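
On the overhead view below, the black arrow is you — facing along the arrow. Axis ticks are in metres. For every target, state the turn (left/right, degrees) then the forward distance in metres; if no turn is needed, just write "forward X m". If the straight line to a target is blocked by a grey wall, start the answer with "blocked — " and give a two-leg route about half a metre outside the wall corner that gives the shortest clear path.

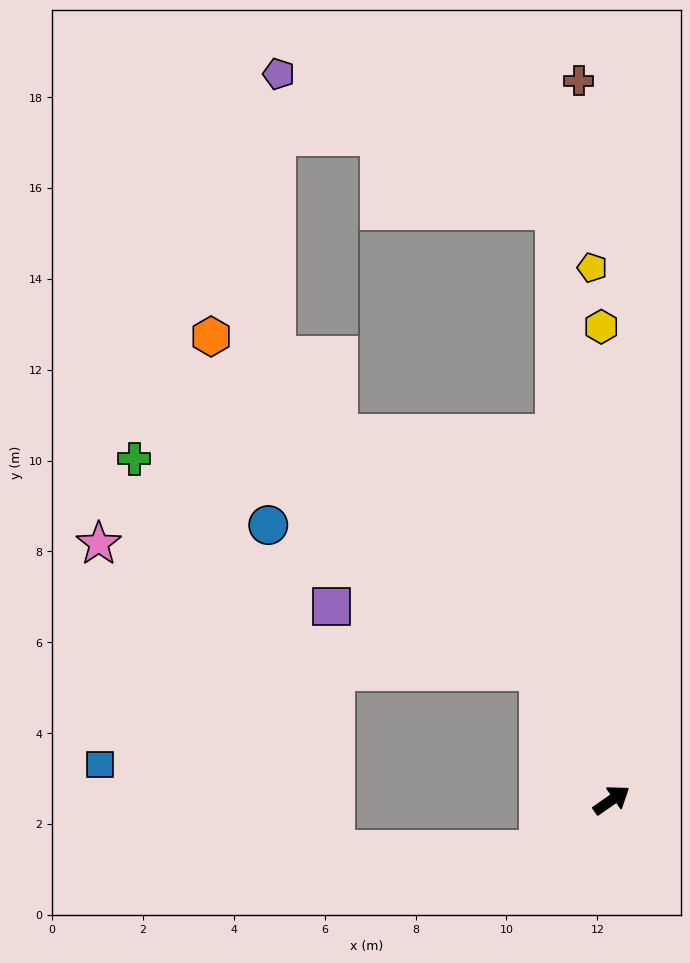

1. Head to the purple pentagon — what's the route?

blocked — turn left 61°, forward 13.0 m, then turn left 58°, forward 6.8 m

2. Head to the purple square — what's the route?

blocked — turn left 85°, forward 3.2 m, then turn left 43°, forward 4.8 m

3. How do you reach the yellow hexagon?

turn left 57°, forward 10.4 m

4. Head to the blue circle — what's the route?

blocked — turn left 85°, forward 3.2 m, then turn left 32°, forward 6.8 m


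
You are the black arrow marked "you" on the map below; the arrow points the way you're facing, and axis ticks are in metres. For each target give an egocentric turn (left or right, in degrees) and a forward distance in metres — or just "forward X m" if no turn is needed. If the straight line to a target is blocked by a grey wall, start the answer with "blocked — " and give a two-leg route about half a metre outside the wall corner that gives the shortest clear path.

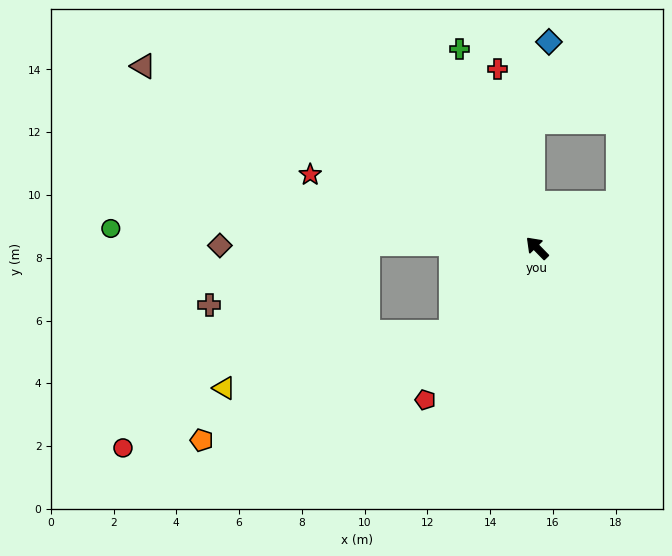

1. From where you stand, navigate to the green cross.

turn right 23°, forward 6.8 m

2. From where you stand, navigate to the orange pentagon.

blocked — turn left 91°, forward 3.8 m, then turn right 22°, forward 8.7 m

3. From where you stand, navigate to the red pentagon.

turn left 99°, forward 6.0 m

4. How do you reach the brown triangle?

turn left 21°, forward 13.8 m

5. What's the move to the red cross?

turn right 32°, forward 5.8 m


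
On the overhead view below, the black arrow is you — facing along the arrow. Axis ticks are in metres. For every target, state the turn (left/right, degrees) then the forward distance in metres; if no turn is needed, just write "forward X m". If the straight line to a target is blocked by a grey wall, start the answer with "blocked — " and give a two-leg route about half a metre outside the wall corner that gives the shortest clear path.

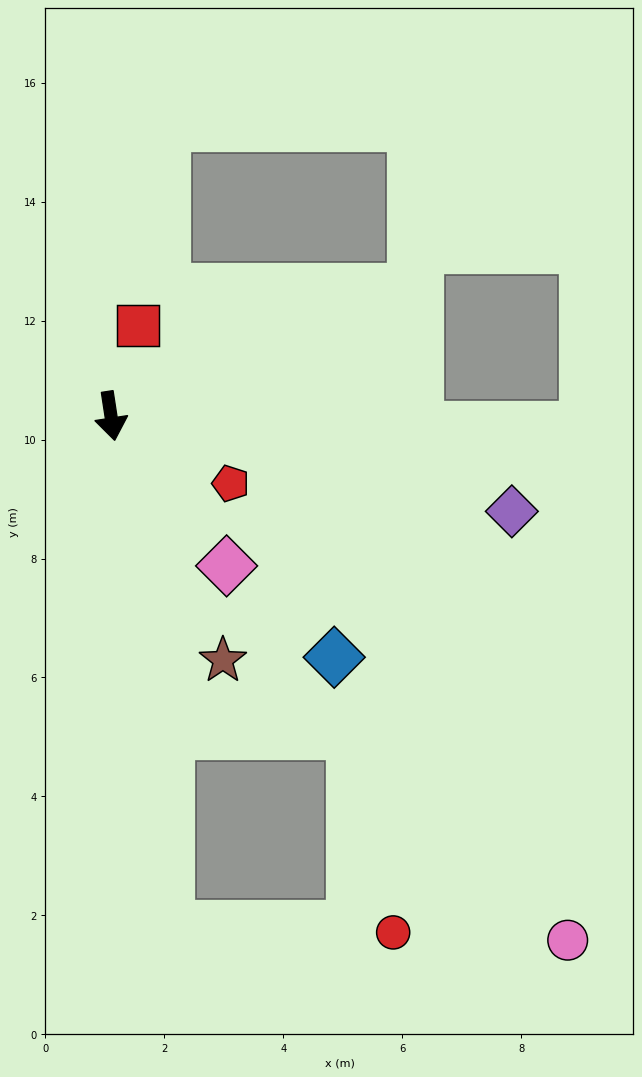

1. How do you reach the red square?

turn left 155°, forward 1.6 m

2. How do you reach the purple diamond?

turn left 68°, forward 6.9 m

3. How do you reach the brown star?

turn left 16°, forward 4.5 m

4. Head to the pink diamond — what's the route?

turn left 29°, forward 3.2 m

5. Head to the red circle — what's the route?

blocked — turn right 2°, forward 8.6 m, then turn left 82°, forward 3.8 m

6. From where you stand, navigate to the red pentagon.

turn left 52°, forward 2.3 m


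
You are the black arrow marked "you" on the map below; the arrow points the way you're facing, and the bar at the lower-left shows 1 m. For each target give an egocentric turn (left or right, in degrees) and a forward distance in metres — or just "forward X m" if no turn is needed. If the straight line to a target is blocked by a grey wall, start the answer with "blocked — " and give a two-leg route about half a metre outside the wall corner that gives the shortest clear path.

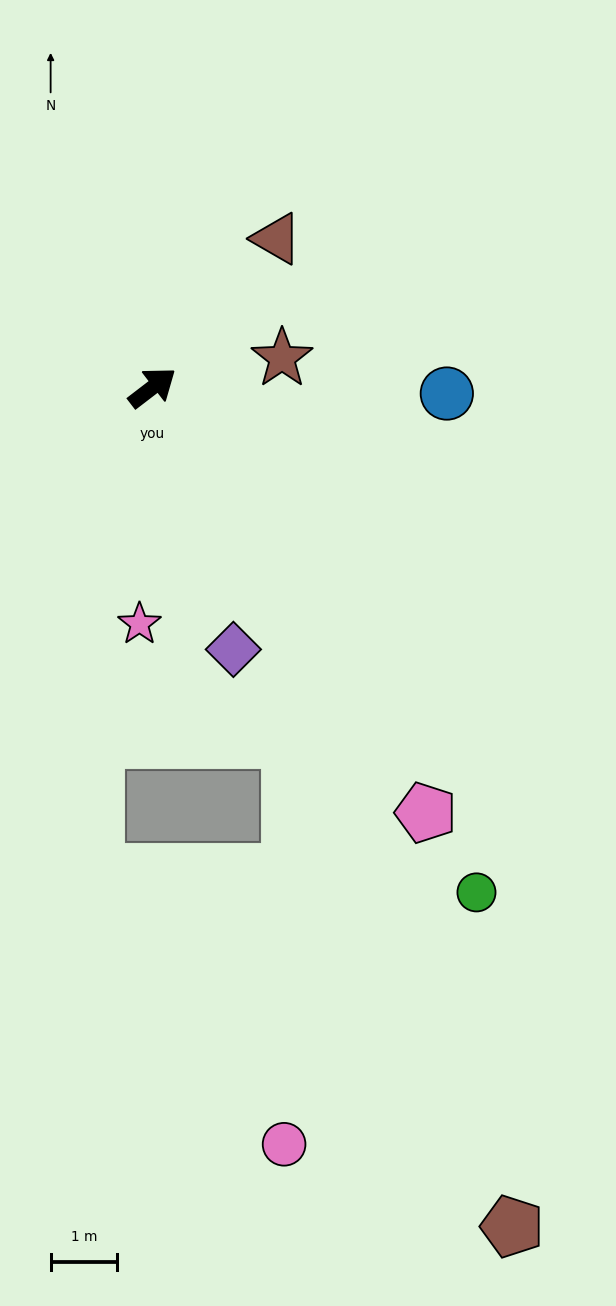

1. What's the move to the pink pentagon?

turn right 95°, forward 7.6 m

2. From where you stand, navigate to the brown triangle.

turn left 13°, forward 2.9 m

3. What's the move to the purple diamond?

turn right 110°, forward 4.1 m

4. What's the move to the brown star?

turn right 25°, forward 2.0 m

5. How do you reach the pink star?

turn right 131°, forward 3.6 m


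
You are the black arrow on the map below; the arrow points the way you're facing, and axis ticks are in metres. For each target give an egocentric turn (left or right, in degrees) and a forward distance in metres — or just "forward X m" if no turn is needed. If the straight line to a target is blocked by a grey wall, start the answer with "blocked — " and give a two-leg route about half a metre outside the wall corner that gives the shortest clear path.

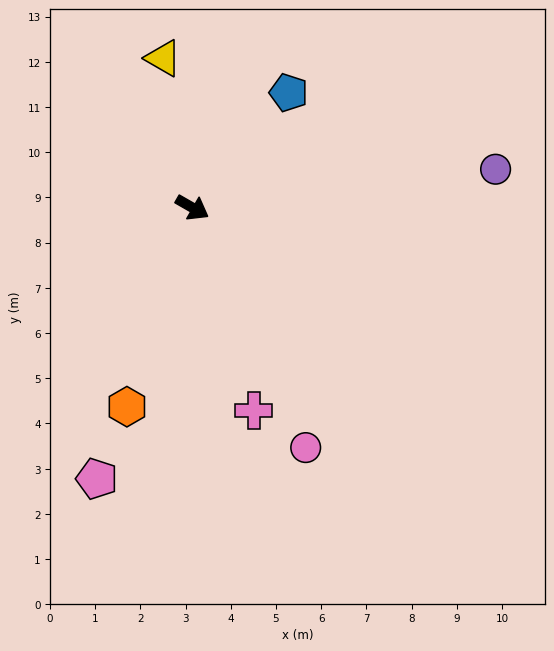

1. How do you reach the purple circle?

turn left 37°, forward 6.8 m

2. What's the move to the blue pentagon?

turn left 80°, forward 3.3 m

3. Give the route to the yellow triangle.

turn left 131°, forward 3.4 m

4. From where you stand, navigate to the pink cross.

turn right 43°, forward 4.7 m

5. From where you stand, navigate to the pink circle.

turn right 35°, forward 5.9 m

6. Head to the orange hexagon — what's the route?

turn right 78°, forward 4.6 m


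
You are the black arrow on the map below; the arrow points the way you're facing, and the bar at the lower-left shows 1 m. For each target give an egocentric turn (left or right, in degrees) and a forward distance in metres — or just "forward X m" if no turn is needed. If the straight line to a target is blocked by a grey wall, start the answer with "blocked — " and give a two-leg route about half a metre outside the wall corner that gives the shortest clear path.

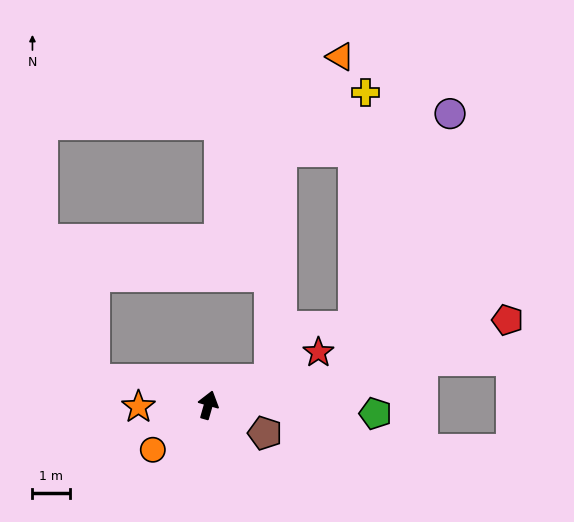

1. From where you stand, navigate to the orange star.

turn left 107°, forward 1.9 m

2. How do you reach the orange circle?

turn left 145°, forward 1.9 m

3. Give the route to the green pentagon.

turn right 77°, forward 4.5 m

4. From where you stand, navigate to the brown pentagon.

turn right 100°, forward 1.7 m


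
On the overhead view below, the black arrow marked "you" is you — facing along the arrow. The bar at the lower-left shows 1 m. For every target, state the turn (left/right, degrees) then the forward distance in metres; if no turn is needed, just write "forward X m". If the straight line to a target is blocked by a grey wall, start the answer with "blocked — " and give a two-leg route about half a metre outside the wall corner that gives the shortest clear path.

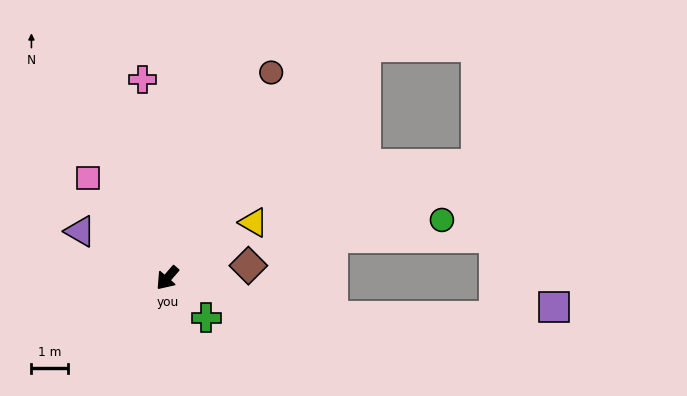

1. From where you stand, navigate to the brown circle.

turn right 166°, forward 6.4 m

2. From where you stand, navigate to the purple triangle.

turn right 77°, forward 2.7 m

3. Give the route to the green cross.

turn left 85°, forward 1.5 m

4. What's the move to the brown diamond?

turn left 140°, forward 2.3 m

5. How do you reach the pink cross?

turn right 132°, forward 5.5 m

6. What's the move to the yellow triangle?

turn left 164°, forward 2.8 m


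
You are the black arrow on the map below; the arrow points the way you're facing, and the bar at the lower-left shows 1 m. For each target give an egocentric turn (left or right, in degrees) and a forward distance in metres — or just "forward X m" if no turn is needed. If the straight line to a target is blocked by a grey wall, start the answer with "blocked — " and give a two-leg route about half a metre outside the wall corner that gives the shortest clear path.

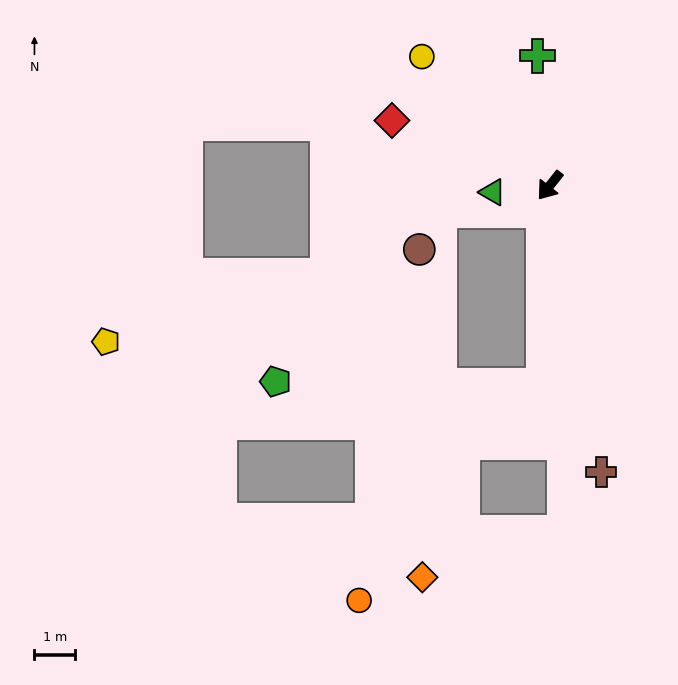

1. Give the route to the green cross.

turn right 136°, forward 3.2 m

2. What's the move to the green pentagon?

blocked — turn left 36°, forward 4.9 m, then turn right 88°, forward 6.6 m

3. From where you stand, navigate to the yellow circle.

turn right 97°, forward 4.5 m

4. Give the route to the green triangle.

turn right 45°, forward 1.4 m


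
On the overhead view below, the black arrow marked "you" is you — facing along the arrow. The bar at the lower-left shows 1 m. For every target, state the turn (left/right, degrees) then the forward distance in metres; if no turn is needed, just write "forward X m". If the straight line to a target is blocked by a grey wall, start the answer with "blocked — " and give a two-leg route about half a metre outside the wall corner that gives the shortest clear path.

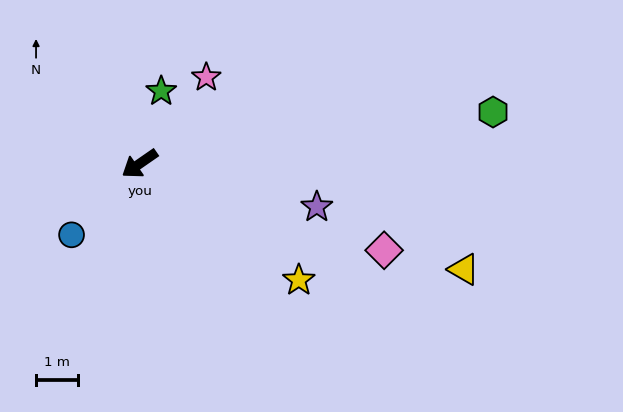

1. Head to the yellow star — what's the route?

turn left 109°, forward 4.7 m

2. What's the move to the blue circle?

turn left 12°, forward 2.3 m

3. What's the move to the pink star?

turn right 162°, forward 2.6 m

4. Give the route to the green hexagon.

turn left 154°, forward 8.5 m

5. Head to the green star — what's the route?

turn right 141°, forward 1.8 m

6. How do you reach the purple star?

turn left 132°, forward 4.3 m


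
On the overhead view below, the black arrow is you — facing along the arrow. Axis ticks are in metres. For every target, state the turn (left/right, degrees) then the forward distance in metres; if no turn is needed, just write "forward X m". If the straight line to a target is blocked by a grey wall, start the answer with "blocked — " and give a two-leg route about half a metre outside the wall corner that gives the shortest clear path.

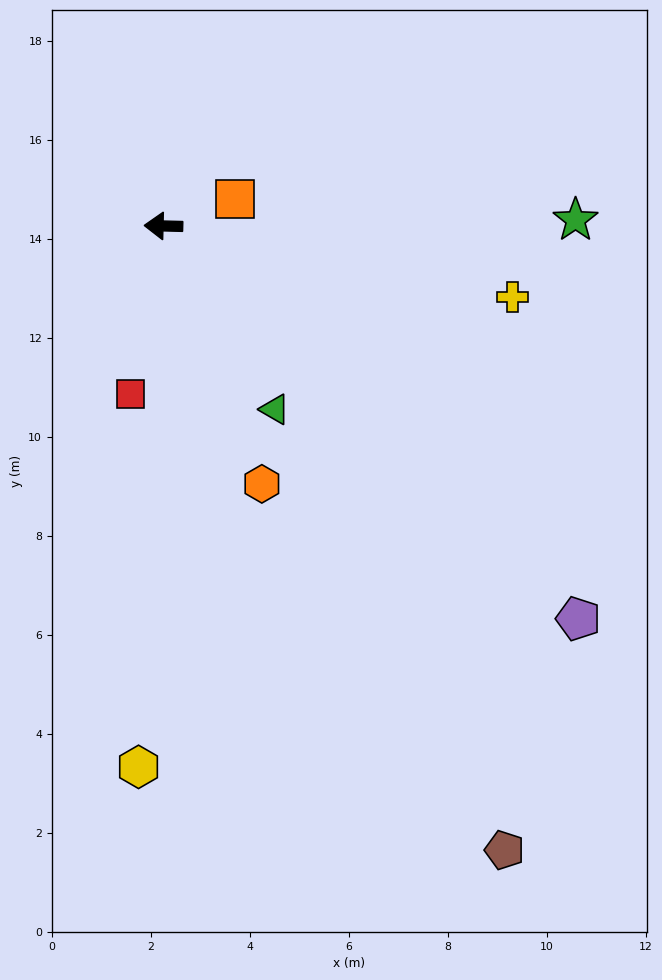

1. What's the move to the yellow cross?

turn left 170°, forward 7.2 m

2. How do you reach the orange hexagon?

turn left 112°, forward 5.6 m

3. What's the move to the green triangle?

turn left 123°, forward 4.3 m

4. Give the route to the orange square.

turn right 158°, forward 1.5 m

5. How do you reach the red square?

turn left 80°, forward 3.5 m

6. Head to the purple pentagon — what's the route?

turn left 138°, forward 11.5 m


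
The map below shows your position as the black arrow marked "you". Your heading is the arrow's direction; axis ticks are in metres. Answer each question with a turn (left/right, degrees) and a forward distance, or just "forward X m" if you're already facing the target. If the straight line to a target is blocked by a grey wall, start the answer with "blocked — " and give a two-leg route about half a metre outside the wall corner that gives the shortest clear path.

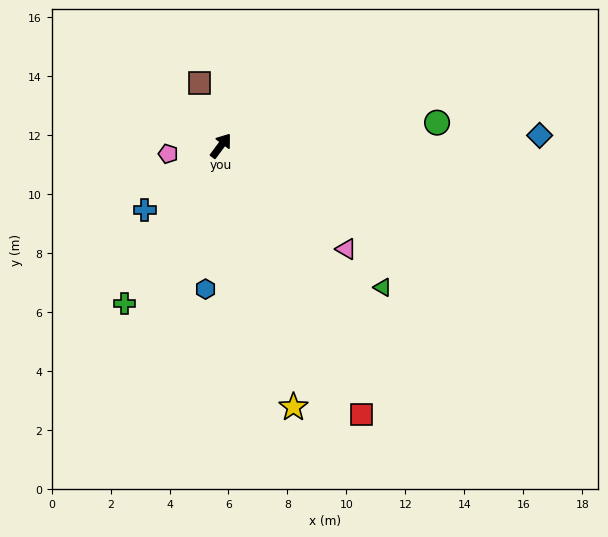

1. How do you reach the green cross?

turn right 175°, forward 6.3 m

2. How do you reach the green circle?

turn right 47°, forward 7.4 m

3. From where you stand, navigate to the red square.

turn right 116°, forward 10.3 m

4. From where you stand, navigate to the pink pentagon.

turn left 135°, forward 1.8 m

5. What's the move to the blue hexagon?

turn right 149°, forward 4.9 m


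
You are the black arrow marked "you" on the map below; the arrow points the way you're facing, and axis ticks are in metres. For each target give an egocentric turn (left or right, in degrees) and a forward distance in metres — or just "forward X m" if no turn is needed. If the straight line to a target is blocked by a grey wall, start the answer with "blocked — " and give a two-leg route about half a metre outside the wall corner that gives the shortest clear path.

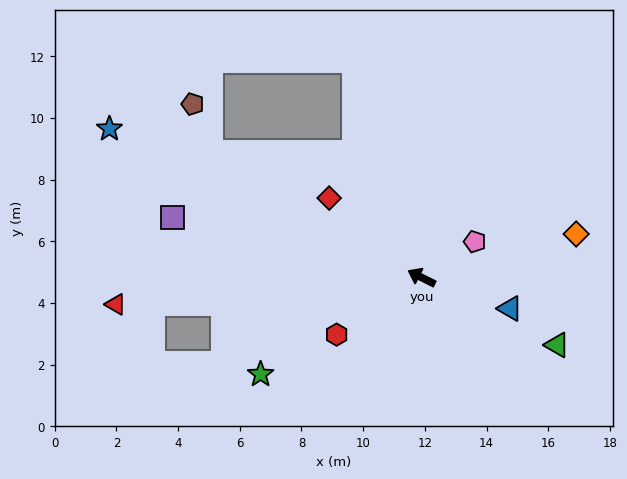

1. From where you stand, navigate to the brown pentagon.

blocked — turn right 4°, forward 8.0 m, then turn right 40°, forward 1.7 m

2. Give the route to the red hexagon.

turn left 61°, forward 3.3 m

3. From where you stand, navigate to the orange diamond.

turn right 138°, forward 5.2 m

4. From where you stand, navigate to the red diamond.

turn right 14°, forward 3.9 m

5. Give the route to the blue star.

forward 11.2 m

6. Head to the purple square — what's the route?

turn left 13°, forward 8.3 m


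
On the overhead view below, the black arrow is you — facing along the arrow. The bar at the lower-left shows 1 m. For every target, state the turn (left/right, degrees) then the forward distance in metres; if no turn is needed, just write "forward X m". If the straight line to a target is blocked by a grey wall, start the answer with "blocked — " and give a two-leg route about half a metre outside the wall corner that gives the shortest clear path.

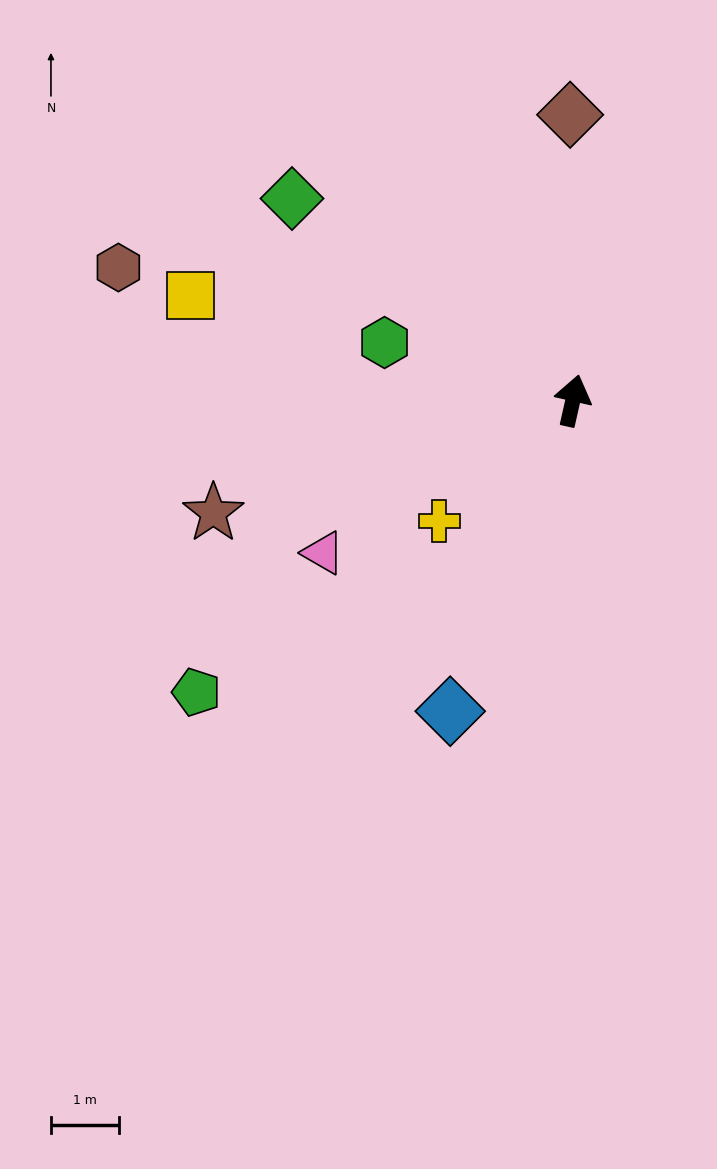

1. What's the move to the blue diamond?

turn left 171°, forward 4.9 m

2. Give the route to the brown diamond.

turn left 13°, forward 4.2 m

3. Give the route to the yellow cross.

turn left 145°, forward 2.6 m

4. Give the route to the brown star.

turn left 120°, forward 5.5 m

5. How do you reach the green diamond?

turn left 67°, forward 5.1 m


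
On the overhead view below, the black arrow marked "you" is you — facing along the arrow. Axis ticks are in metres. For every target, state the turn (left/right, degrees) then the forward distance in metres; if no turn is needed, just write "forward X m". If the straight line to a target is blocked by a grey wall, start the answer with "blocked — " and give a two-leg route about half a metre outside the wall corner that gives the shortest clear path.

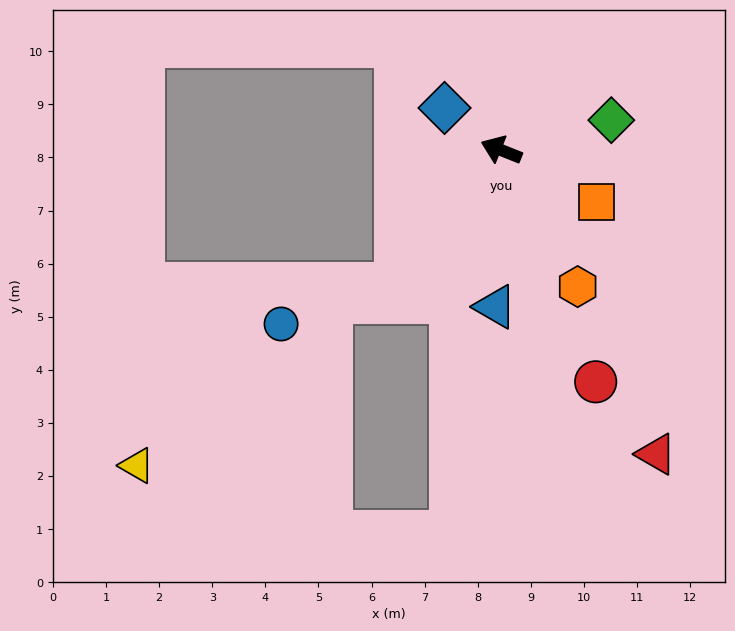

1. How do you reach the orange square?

turn left 173°, forward 2.0 m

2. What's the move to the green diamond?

turn right 143°, forward 2.1 m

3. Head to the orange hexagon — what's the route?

turn left 141°, forward 2.9 m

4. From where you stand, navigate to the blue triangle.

turn left 110°, forward 3.0 m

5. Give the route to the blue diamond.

turn right 15°, forward 1.3 m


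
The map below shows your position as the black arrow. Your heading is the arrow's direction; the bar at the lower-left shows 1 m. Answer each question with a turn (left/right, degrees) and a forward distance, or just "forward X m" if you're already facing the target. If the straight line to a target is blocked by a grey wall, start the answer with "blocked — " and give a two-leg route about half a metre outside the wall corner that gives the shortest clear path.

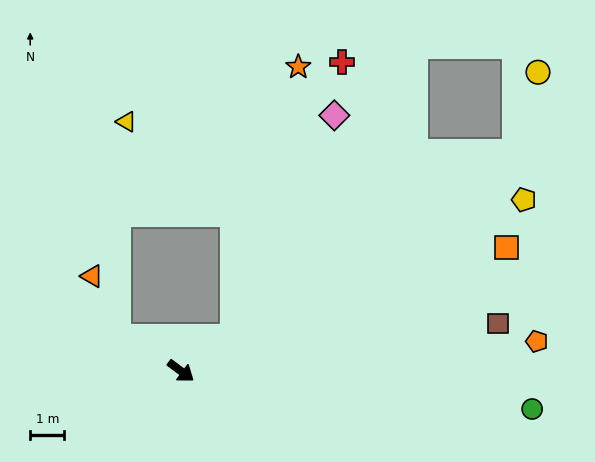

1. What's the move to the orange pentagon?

turn left 41°, forward 10.4 m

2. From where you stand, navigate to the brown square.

turn left 45°, forward 9.4 m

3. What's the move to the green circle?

turn left 31°, forward 10.3 m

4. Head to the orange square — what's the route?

turn left 57°, forward 10.2 m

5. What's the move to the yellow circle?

blocked — turn left 70°, forward 11.7 m, then turn left 41°, forward 2.4 m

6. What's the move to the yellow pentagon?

turn left 63°, forward 11.2 m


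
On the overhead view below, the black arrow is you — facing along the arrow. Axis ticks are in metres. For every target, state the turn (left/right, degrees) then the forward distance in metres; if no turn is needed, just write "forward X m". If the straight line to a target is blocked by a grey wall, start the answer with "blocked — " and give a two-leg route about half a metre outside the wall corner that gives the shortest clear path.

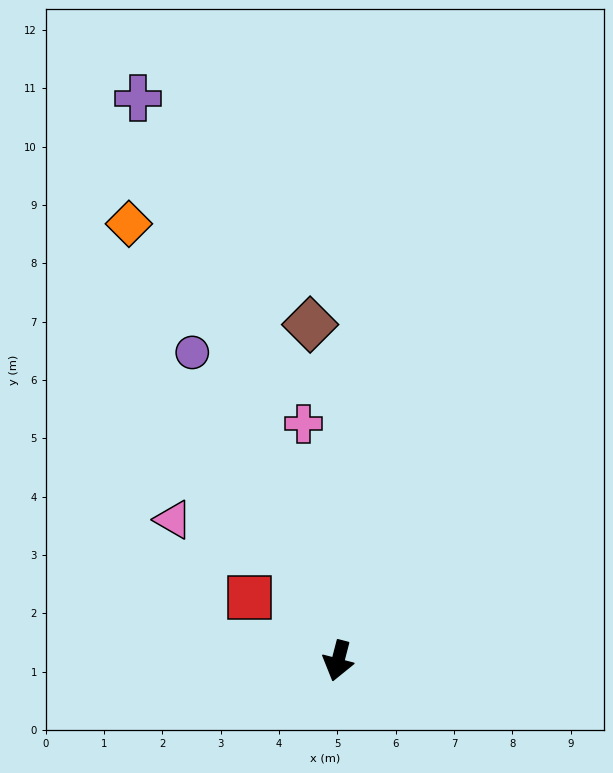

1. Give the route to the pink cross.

turn right 157°, forward 4.1 m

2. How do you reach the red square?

turn right 111°, forward 1.9 m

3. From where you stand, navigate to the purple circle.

turn right 140°, forward 5.8 m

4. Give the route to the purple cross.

turn right 146°, forward 10.2 m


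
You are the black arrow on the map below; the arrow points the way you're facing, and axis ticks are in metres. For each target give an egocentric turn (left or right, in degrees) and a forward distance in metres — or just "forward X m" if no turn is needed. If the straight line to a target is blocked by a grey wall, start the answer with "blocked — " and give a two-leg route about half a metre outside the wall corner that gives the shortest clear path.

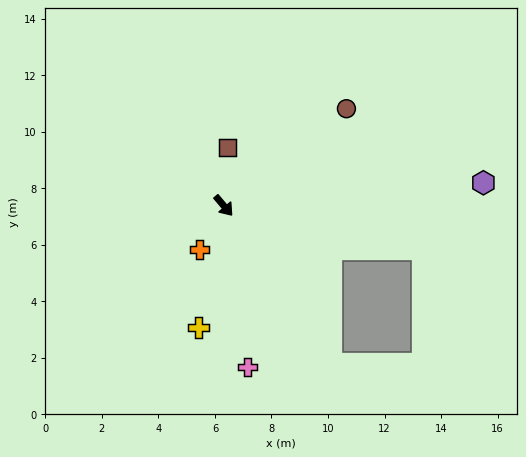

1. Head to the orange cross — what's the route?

turn right 69°, forward 1.8 m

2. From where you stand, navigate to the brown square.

turn left 136°, forward 2.1 m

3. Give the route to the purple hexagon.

turn left 55°, forward 9.2 m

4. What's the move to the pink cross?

turn right 32°, forward 5.8 m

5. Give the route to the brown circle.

turn left 88°, forward 5.5 m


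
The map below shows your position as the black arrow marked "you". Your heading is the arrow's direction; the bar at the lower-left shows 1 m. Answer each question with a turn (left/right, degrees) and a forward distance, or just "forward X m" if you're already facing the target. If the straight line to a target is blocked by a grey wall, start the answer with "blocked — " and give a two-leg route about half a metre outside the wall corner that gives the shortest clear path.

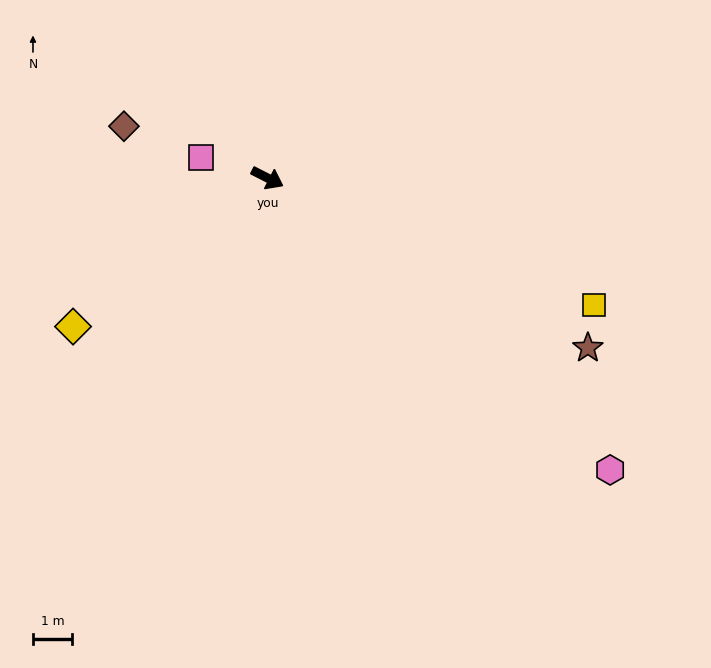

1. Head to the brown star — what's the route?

forward 9.4 m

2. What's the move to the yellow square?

turn left 6°, forward 9.1 m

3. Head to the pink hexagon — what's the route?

turn right 13°, forward 11.6 m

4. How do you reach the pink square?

turn right 170°, forward 1.8 m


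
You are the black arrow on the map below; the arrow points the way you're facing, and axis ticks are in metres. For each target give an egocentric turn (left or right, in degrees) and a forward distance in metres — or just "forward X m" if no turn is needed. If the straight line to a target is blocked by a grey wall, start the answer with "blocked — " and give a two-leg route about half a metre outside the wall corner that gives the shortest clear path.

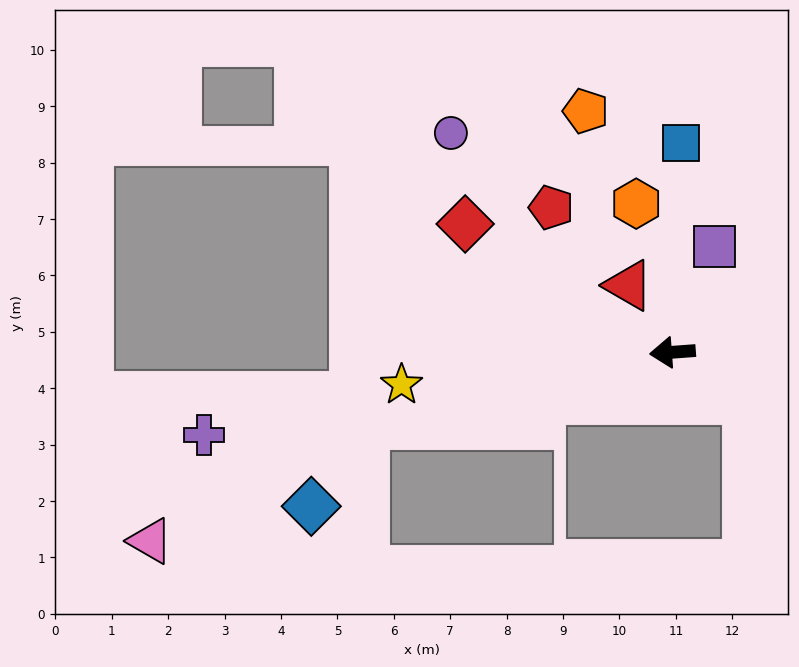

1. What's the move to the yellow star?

turn left 3°, forward 4.8 m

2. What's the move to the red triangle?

turn right 61°, forward 1.4 m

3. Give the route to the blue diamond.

blocked — turn left 9°, forward 5.6 m, then turn left 43°, forward 1.7 m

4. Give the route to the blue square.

turn right 97°, forward 3.7 m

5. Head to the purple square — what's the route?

turn right 116°, forward 2.0 m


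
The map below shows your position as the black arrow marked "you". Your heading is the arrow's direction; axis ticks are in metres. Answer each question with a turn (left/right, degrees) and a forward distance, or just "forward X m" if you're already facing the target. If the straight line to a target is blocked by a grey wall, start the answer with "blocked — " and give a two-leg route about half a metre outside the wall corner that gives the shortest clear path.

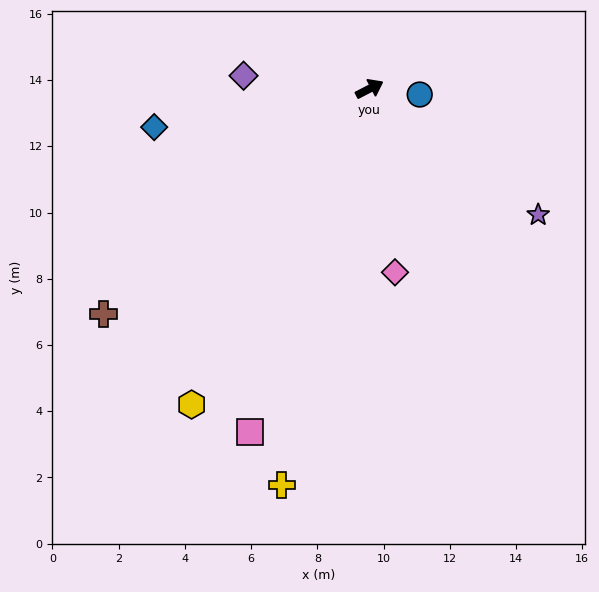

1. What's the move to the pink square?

turn right 137°, forward 11.0 m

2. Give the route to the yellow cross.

turn right 130°, forward 12.3 m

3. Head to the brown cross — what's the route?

turn right 167°, forward 10.5 m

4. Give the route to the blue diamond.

turn left 163°, forward 6.6 m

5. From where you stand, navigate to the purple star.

turn right 64°, forward 6.4 m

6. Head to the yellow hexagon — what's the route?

turn right 147°, forward 10.9 m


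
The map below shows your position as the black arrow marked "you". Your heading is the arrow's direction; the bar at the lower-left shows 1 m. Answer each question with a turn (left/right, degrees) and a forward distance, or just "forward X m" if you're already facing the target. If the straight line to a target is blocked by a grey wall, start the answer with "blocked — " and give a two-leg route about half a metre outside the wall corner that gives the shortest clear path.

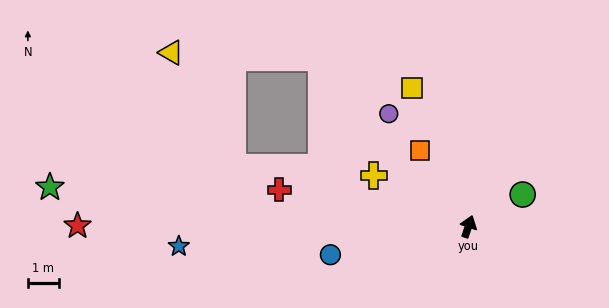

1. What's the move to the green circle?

turn right 41°, forward 2.0 m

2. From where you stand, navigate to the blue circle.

turn left 120°, forward 4.5 m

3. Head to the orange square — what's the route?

turn left 51°, forward 2.9 m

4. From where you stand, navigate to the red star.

turn left 109°, forward 12.6 m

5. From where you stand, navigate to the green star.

turn left 103°, forward 13.5 m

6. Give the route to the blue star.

turn left 113°, forward 9.3 m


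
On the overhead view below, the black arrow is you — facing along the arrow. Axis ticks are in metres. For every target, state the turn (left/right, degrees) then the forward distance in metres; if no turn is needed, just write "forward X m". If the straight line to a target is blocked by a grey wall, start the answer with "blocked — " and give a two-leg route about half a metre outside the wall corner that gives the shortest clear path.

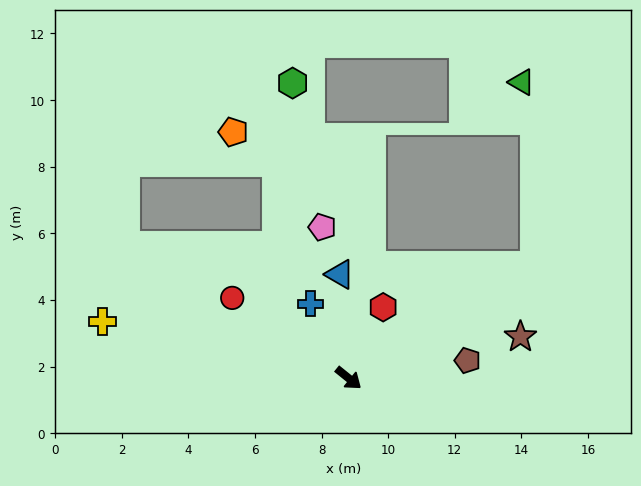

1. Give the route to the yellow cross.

turn right 154°, forward 7.6 m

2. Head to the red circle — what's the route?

turn right 176°, forward 4.2 m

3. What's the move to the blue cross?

turn left 156°, forward 2.5 m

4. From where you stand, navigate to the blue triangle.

turn left 134°, forward 3.1 m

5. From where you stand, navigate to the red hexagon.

turn left 103°, forward 2.4 m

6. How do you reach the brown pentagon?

turn left 47°, forward 3.6 m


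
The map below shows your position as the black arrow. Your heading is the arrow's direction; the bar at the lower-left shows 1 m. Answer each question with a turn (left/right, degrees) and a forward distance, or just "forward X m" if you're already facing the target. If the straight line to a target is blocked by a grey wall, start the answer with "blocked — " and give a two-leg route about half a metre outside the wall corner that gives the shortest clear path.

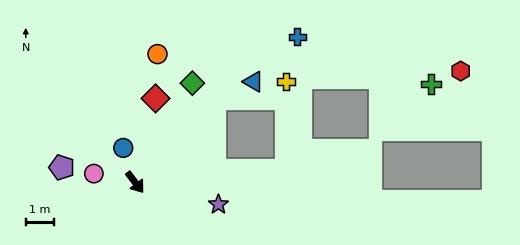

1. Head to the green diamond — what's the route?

turn left 113°, forward 4.1 m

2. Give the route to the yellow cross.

blocked — turn left 57°, forward 5.4 m, then turn left 87°, forward 3.2 m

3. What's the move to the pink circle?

turn right 139°, forward 1.5 m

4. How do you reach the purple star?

turn left 38°, forward 3.1 m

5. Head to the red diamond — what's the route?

turn left 129°, forward 3.1 m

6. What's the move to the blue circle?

turn left 162°, forward 1.3 m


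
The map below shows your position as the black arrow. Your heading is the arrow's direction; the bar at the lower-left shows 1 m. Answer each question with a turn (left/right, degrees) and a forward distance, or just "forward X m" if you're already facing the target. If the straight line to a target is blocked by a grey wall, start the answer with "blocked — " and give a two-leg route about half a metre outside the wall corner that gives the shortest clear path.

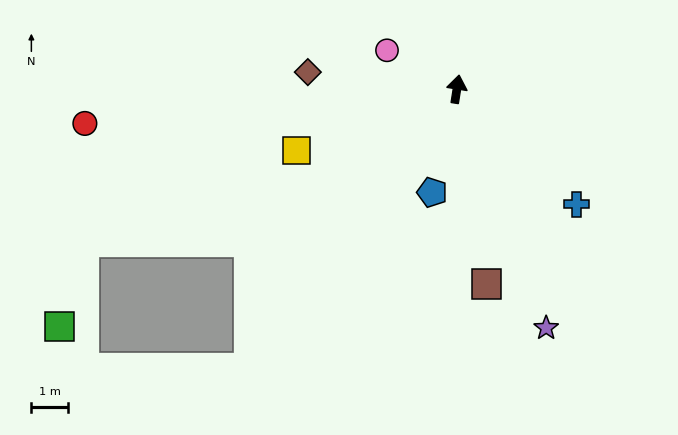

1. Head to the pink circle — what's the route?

turn left 70°, forward 2.2 m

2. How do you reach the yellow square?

turn left 120°, forward 4.6 m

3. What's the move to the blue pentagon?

turn left 175°, forward 2.9 m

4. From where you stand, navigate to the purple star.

turn right 151°, forward 6.9 m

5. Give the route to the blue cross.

turn right 125°, forward 4.5 m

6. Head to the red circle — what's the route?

turn left 104°, forward 10.1 m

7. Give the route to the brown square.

turn right 162°, forward 5.3 m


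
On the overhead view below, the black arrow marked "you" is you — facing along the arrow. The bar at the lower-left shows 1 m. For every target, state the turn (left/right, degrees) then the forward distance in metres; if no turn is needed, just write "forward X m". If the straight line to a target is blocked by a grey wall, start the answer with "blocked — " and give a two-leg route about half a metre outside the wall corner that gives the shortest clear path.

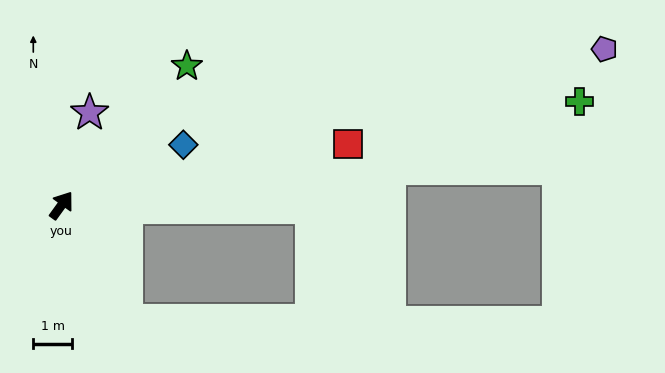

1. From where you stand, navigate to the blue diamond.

turn right 28°, forward 3.5 m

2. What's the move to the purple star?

turn left 19°, forward 2.5 m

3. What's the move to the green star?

turn right 6°, forward 4.8 m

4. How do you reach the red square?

turn right 42°, forward 7.5 m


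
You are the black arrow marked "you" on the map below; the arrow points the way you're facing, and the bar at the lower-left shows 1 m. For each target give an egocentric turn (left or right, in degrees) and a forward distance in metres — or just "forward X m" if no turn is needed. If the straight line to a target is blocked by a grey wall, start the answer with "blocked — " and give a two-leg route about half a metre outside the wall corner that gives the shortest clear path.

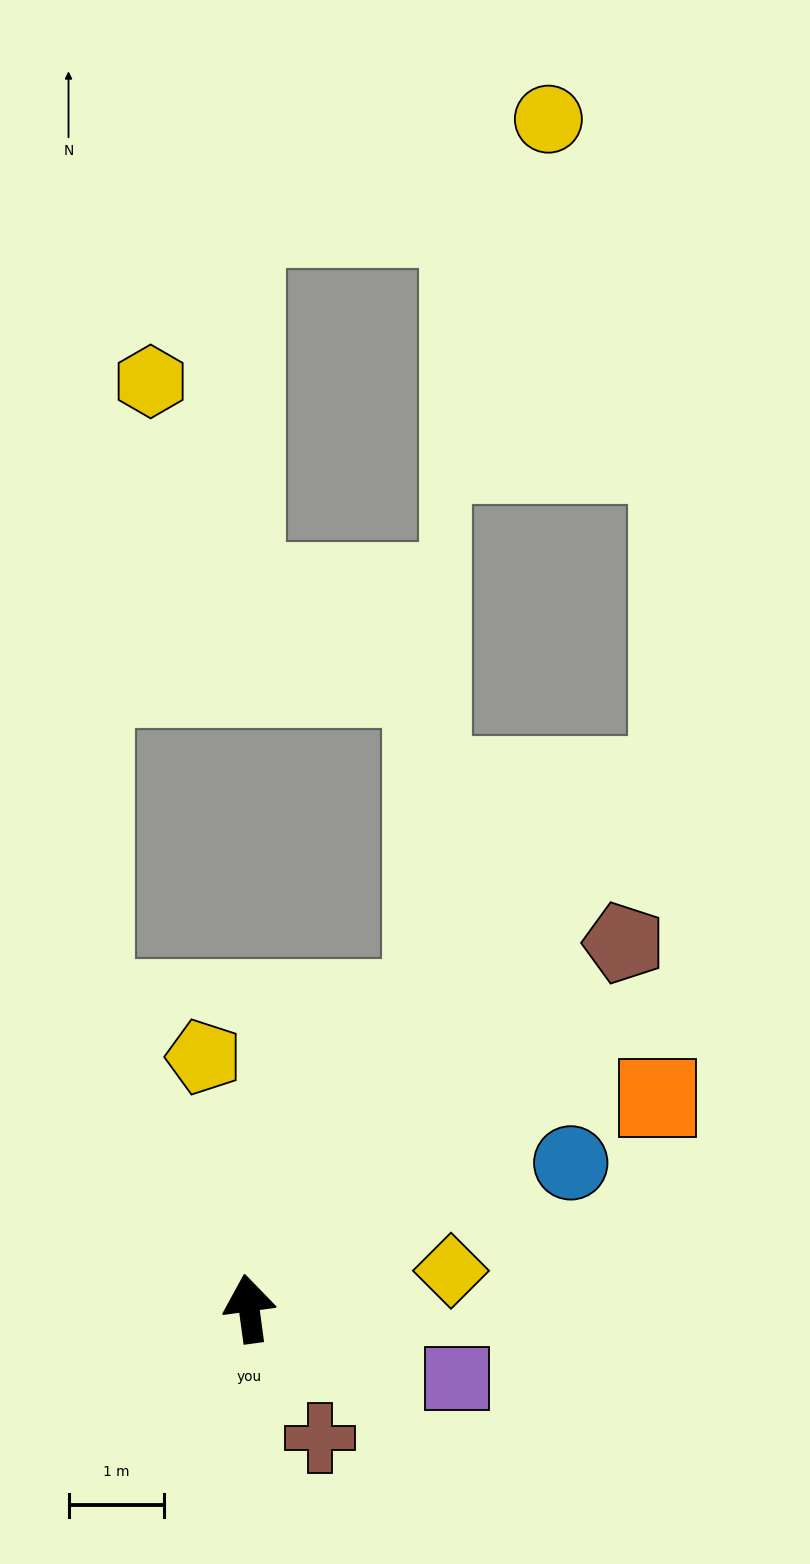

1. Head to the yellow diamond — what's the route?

turn right 87°, forward 2.1 m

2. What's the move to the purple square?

turn right 116°, forward 2.3 m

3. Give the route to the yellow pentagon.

turn left 2°, forward 2.7 m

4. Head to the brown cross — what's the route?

turn right 159°, forward 1.5 m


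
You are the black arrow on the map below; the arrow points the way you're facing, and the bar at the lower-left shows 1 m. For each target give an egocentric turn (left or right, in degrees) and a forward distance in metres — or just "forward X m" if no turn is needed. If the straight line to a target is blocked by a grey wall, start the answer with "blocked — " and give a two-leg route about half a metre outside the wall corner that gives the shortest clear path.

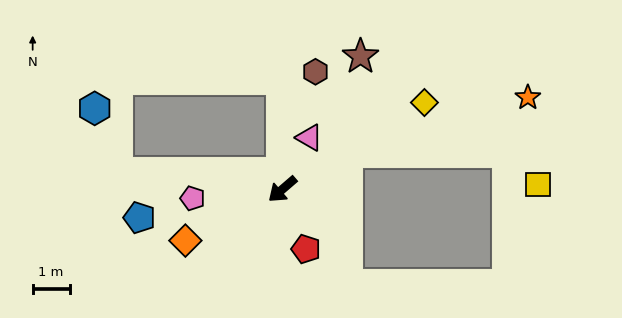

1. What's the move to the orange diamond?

turn right 13°, forward 3.0 m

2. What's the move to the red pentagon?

turn left 71°, forward 1.7 m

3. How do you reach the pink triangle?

turn right 158°, forward 1.6 m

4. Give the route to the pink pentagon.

turn right 35°, forward 2.4 m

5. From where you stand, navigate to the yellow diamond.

turn left 171°, forward 4.5 m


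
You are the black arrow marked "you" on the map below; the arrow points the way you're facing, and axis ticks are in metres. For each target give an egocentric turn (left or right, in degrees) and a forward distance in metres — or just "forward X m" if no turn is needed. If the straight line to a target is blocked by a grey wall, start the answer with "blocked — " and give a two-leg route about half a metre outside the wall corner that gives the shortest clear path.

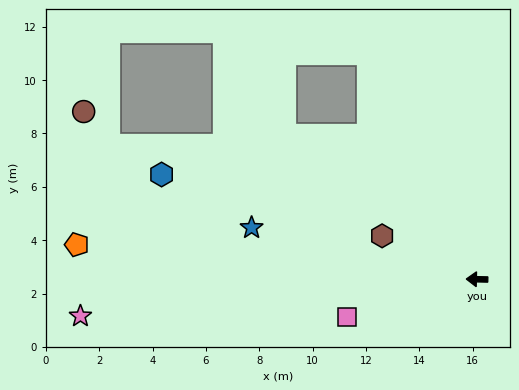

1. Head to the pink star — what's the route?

turn left 7°, forward 14.9 m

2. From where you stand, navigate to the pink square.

turn left 17°, forward 5.1 m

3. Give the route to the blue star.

turn right 12°, forward 8.7 m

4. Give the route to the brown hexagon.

turn right 23°, forward 3.9 m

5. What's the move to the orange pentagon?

turn right 4°, forward 15.1 m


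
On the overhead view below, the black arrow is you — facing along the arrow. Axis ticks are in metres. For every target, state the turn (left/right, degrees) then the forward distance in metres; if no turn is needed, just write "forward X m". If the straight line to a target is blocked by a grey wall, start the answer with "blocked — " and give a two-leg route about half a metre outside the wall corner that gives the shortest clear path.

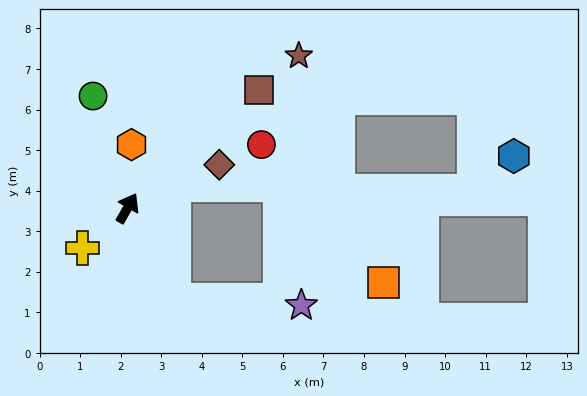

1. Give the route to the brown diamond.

turn right 35°, forward 2.5 m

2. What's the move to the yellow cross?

turn left 161°, forward 1.5 m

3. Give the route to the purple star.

blocked — turn right 124°, forward 2.5 m, then turn left 62°, forward 3.1 m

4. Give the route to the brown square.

turn right 18°, forward 4.4 m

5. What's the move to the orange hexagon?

turn left 26°, forward 1.6 m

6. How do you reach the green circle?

turn left 47°, forward 2.9 m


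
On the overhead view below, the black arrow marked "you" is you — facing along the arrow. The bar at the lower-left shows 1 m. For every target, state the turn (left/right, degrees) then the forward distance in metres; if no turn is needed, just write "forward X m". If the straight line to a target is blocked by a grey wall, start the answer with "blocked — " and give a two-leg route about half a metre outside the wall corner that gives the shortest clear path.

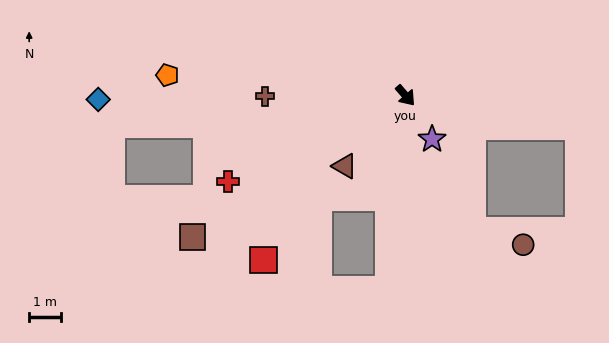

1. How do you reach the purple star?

turn right 9°, forward 1.6 m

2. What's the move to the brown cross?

turn right 131°, forward 4.4 m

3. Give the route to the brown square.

turn right 97°, forward 8.0 m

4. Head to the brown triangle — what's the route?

turn right 82°, forward 2.9 m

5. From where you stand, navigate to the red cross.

turn right 105°, forward 6.2 m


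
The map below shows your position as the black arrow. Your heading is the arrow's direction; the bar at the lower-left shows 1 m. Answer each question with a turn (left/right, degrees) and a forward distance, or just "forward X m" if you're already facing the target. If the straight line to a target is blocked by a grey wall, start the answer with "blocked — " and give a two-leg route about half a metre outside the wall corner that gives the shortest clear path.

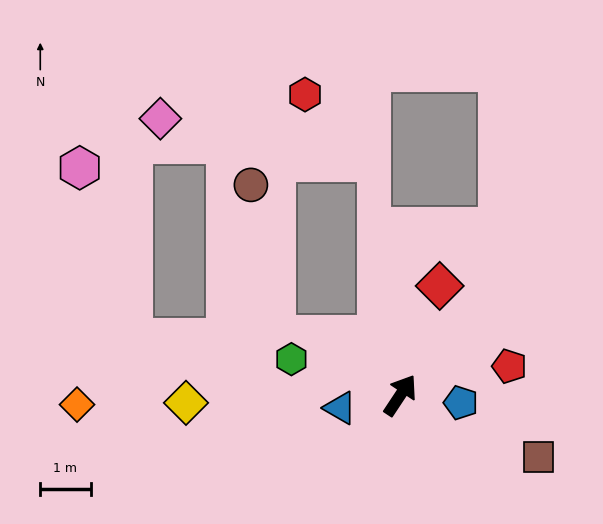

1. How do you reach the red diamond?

turn left 14°, forward 2.3 m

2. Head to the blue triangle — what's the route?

turn left 135°, forward 1.2 m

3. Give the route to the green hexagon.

turn left 105°, forward 2.3 m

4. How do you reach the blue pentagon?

turn right 64°, forward 1.2 m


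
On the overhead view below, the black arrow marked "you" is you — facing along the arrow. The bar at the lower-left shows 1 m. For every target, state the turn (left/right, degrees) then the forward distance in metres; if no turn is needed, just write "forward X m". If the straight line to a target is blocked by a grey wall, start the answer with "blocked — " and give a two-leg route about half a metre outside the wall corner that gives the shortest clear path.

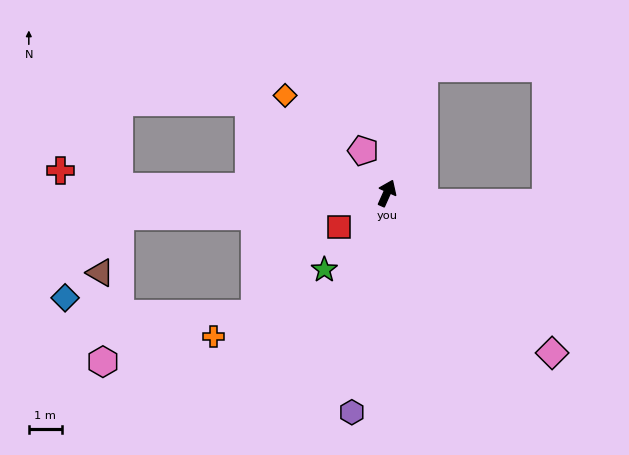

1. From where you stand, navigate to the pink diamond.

turn right 110°, forward 7.0 m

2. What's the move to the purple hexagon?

turn right 165°, forward 6.8 m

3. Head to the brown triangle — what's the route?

blocked — turn left 119°, forward 8.2 m, then turn left 66°, forward 1.8 m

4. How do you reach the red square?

turn left 150°, forward 1.8 m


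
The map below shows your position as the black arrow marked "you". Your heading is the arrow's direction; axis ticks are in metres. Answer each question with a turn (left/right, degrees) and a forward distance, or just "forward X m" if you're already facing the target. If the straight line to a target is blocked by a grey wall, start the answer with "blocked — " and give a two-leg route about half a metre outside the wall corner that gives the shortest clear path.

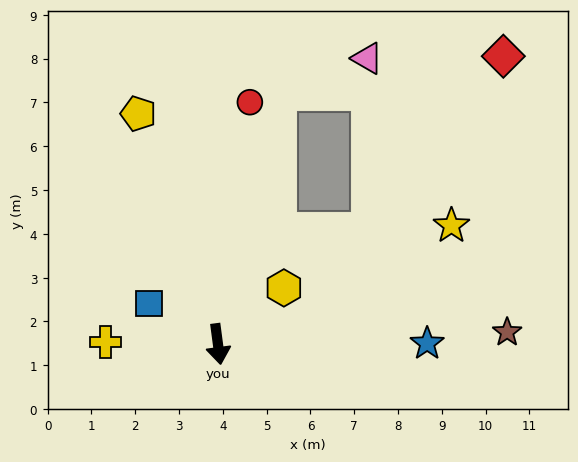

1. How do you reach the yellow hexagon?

turn left 123°, forward 2.0 m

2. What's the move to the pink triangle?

blocked — turn left 159°, forward 5.9 m, then turn right 56°, forward 2.2 m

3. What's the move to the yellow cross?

turn right 99°, forward 2.6 m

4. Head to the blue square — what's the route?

turn right 128°, forward 1.8 m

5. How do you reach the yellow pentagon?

turn right 168°, forward 5.6 m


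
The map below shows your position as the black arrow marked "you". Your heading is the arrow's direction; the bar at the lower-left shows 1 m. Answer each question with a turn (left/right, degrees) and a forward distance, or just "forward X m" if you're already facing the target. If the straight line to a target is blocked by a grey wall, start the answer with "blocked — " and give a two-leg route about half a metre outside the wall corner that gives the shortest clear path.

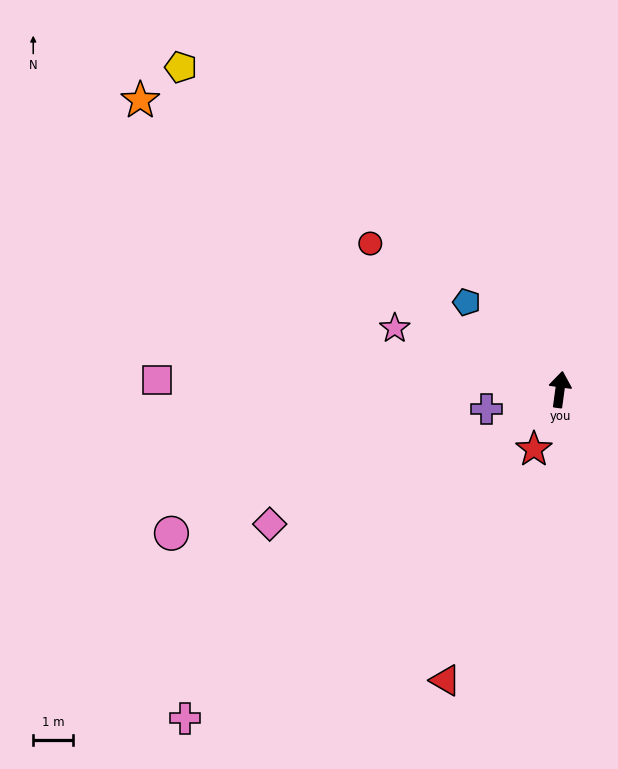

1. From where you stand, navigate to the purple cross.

turn left 113°, forward 1.9 m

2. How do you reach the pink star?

turn left 77°, forward 4.4 m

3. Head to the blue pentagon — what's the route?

turn left 55°, forward 3.2 m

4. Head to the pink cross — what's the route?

turn left 139°, forward 12.5 m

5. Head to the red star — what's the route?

turn left 164°, forward 1.6 m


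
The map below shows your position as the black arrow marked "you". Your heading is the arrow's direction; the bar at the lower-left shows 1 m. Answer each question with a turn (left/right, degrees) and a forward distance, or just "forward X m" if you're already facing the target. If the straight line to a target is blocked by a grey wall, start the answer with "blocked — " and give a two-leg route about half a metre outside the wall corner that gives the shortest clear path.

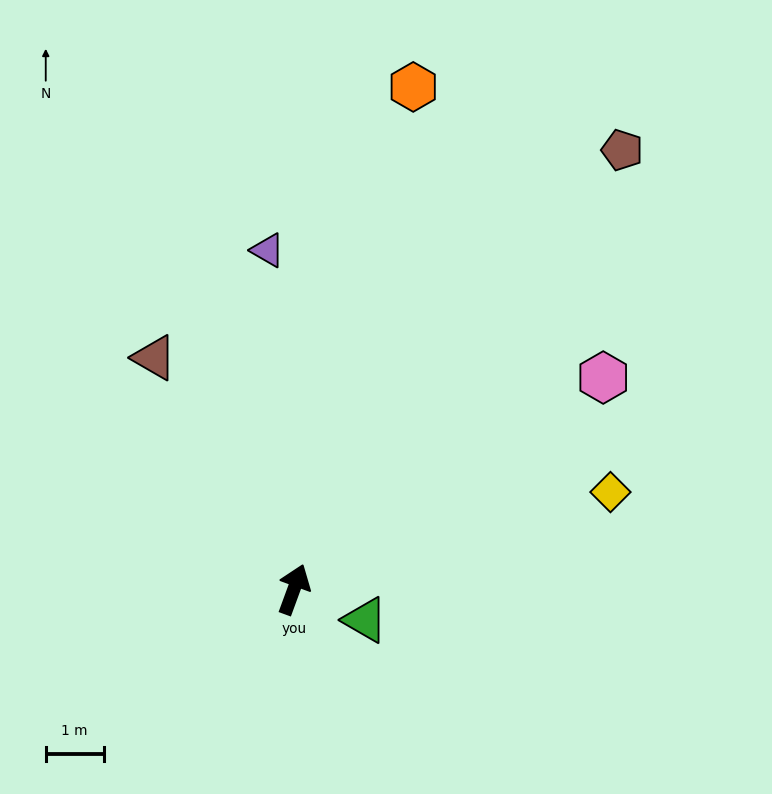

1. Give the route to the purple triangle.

turn left 25°, forward 5.9 m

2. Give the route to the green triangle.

turn right 93°, forward 1.3 m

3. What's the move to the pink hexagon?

turn right 35°, forward 6.5 m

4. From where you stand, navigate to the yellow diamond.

turn right 53°, forward 5.7 m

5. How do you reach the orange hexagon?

turn left 7°, forward 8.9 m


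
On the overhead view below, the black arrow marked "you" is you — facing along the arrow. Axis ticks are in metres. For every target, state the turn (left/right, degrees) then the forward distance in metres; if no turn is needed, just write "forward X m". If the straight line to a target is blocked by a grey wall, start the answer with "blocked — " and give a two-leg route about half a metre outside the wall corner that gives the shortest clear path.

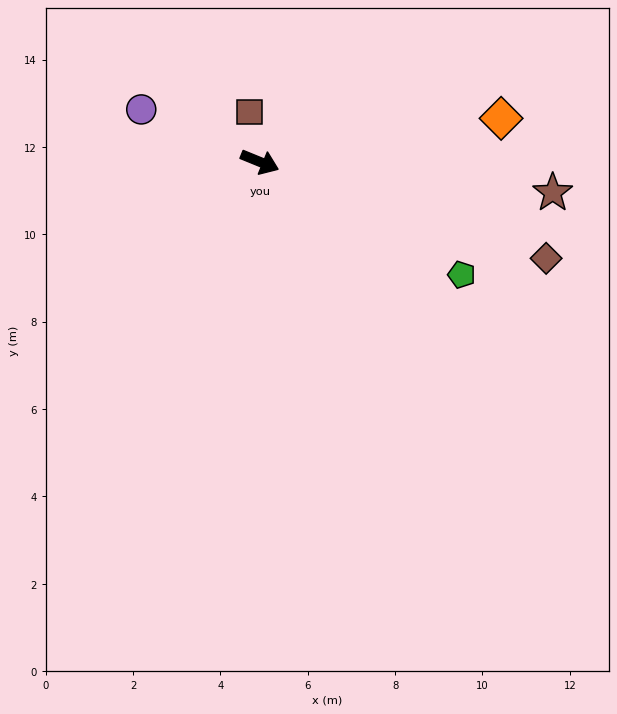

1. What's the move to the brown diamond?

turn left 4°, forward 6.9 m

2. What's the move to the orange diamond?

turn left 32°, forward 5.6 m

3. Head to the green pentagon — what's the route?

turn right 7°, forward 5.3 m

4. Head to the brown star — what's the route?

turn left 16°, forward 6.7 m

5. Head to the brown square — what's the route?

turn left 124°, forward 1.2 m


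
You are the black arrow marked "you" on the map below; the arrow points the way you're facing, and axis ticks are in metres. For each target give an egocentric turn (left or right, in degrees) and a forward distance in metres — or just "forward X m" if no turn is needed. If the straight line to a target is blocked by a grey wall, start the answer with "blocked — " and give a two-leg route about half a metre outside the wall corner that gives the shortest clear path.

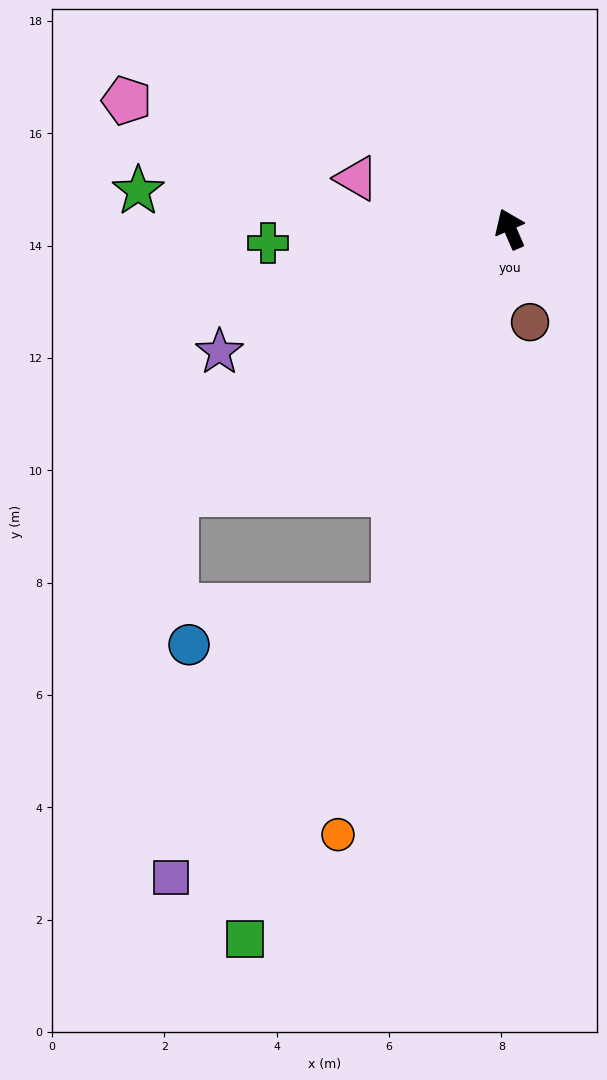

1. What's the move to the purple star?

turn left 89°, forward 5.6 m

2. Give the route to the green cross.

turn left 70°, forward 4.3 m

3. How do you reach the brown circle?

turn left 169°, forward 1.7 m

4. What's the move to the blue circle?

blocked — turn left 140°, forward 7.0 m, then turn right 63°, forward 3.7 m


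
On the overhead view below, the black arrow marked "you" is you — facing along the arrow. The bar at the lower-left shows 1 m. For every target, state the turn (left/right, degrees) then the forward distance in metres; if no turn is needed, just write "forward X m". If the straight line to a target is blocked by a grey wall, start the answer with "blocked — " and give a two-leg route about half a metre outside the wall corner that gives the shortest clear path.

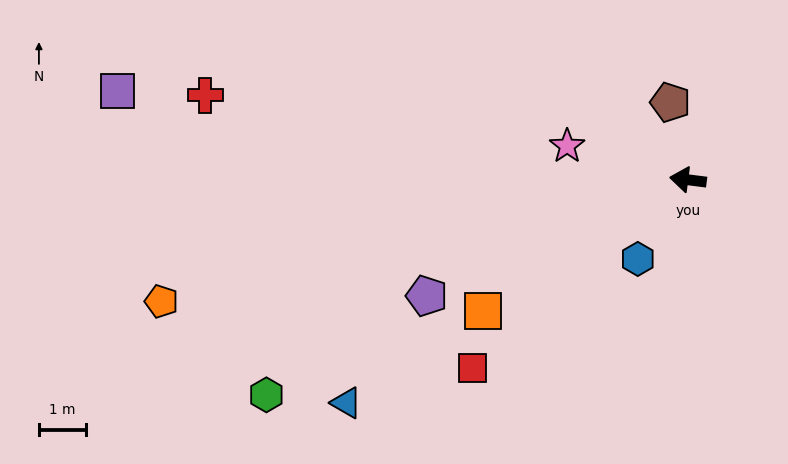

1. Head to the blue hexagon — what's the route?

turn left 65°, forward 2.0 m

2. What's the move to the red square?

turn left 48°, forward 6.1 m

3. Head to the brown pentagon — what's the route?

turn right 70°, forward 1.7 m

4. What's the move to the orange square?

turn left 40°, forward 5.2 m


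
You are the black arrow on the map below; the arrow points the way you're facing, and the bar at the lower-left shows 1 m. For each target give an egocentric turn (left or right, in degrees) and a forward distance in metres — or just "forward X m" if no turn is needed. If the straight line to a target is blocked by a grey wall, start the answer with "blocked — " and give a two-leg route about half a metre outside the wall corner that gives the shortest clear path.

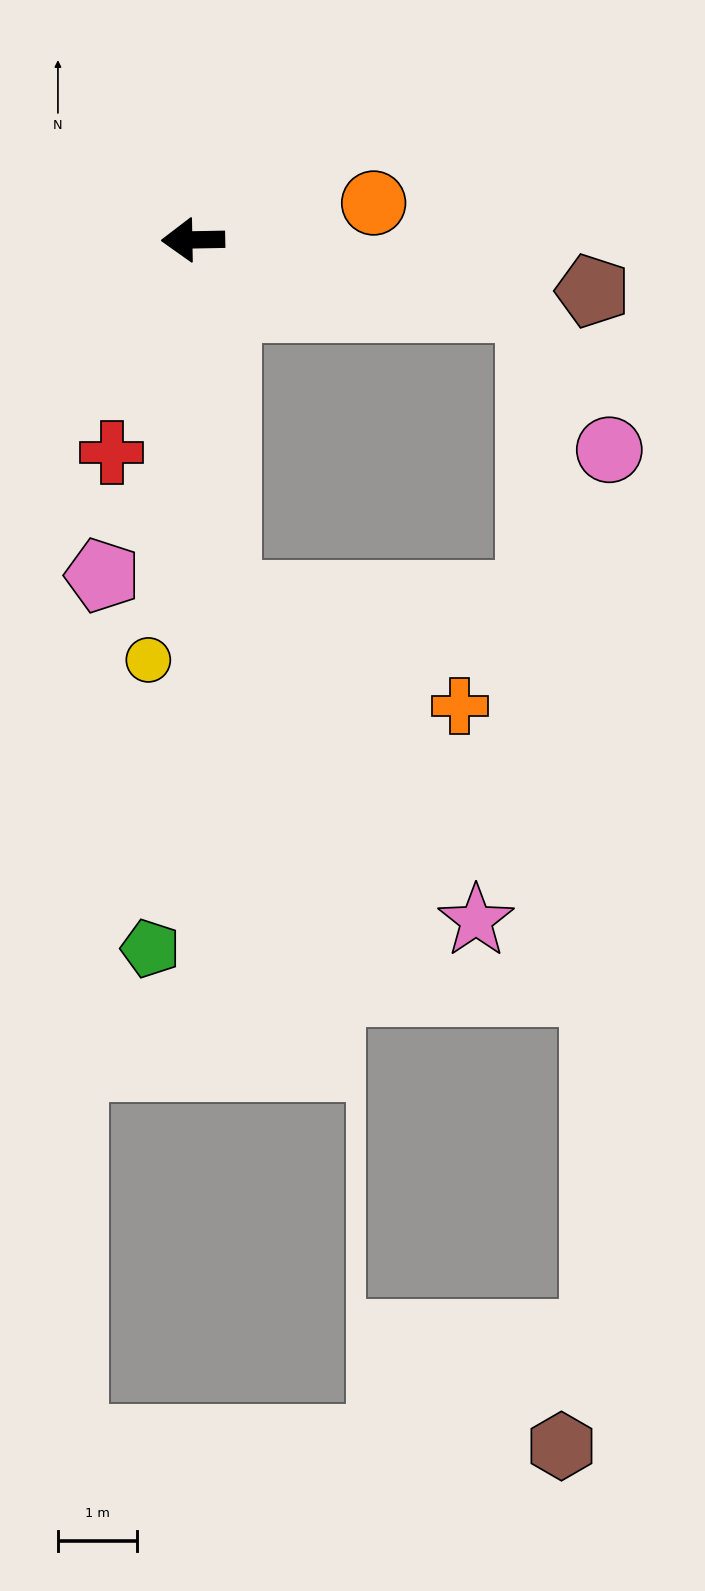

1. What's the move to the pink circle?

blocked — turn left 167°, forward 4.3 m, then turn right 49°, forward 2.0 m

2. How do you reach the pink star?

blocked — turn left 95°, forward 4.5 m, then turn left 31°, forward 5.2 m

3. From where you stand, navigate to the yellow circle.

turn left 83°, forward 5.3 m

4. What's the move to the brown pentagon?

turn left 172°, forward 5.1 m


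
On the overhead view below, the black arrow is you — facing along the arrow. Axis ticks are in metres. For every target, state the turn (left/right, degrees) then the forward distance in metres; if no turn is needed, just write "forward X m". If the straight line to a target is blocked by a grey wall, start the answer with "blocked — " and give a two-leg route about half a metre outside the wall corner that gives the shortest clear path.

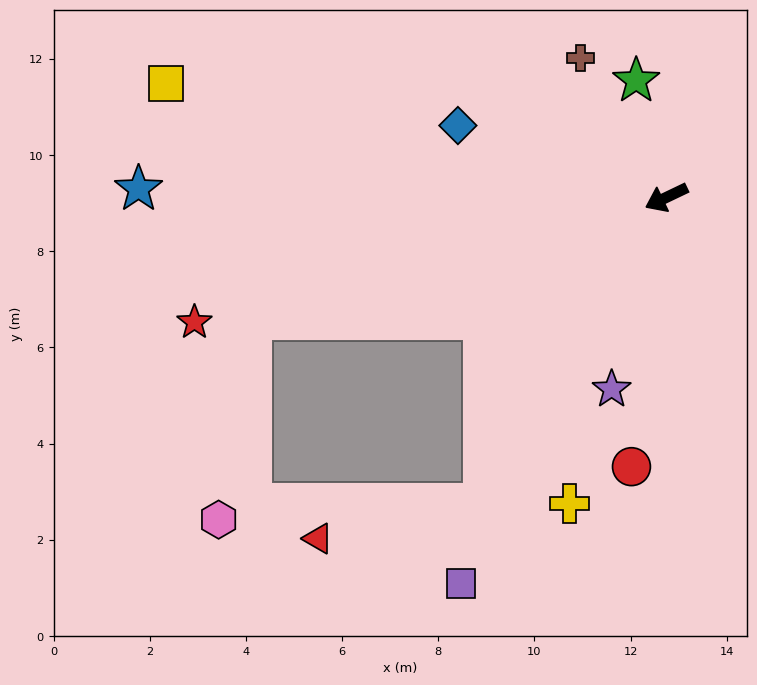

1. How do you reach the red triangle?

blocked — turn left 34°, forward 7.4 m, then turn right 48°, forward 3.5 m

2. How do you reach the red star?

turn right 11°, forward 10.1 m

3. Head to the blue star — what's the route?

turn right 27°, forward 11.0 m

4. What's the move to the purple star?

turn left 48°, forward 4.1 m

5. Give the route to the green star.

turn right 101°, forward 2.5 m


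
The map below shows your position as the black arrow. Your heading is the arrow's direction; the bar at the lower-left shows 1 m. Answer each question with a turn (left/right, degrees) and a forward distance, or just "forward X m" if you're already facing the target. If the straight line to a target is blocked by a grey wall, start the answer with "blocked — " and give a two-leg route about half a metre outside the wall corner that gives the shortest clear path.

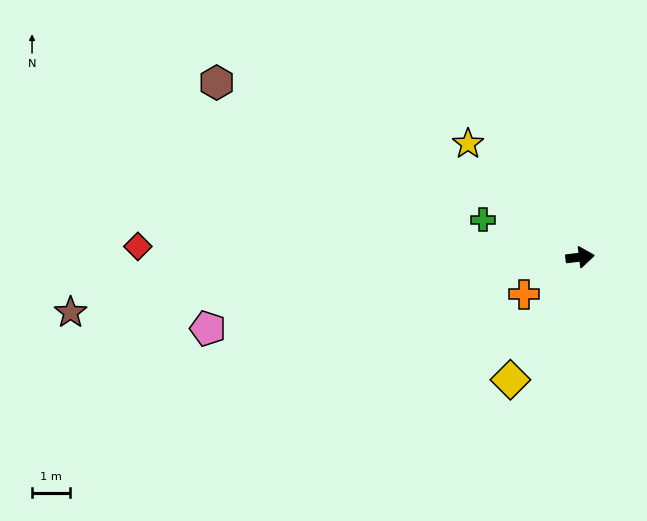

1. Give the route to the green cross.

turn left 152°, forward 2.7 m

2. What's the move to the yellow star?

turn left 128°, forward 4.2 m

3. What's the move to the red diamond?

turn left 172°, forward 11.5 m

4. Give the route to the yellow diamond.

turn right 126°, forward 3.7 m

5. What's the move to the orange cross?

turn right 153°, forward 1.8 m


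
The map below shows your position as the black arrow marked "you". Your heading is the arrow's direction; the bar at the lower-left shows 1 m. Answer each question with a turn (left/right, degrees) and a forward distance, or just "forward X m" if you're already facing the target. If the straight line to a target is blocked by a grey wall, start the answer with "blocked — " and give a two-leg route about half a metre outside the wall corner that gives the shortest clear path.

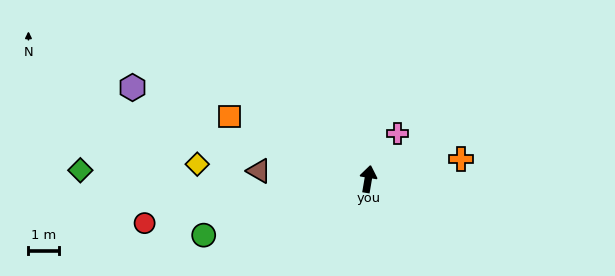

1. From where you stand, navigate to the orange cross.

turn right 68°, forward 3.1 m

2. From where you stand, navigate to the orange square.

turn left 75°, forward 5.0 m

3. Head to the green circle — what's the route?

turn left 118°, forward 5.8 m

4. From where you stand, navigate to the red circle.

turn left 111°, forward 7.6 m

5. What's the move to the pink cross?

turn right 23°, forward 1.8 m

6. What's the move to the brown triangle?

turn left 95°, forward 3.6 m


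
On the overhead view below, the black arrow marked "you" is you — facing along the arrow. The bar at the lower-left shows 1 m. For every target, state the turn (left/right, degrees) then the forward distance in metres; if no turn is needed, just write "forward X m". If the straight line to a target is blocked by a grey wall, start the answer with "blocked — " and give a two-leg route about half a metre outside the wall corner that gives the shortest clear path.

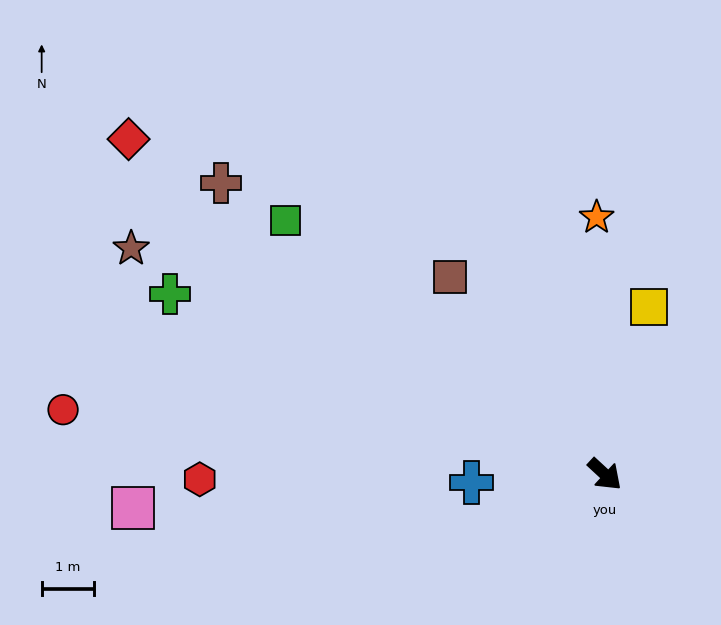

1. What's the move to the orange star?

turn left 135°, forward 5.0 m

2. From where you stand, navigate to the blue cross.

turn right 134°, forward 2.6 m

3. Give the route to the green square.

turn right 176°, forward 7.9 m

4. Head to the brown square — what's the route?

turn left 171°, forward 4.8 m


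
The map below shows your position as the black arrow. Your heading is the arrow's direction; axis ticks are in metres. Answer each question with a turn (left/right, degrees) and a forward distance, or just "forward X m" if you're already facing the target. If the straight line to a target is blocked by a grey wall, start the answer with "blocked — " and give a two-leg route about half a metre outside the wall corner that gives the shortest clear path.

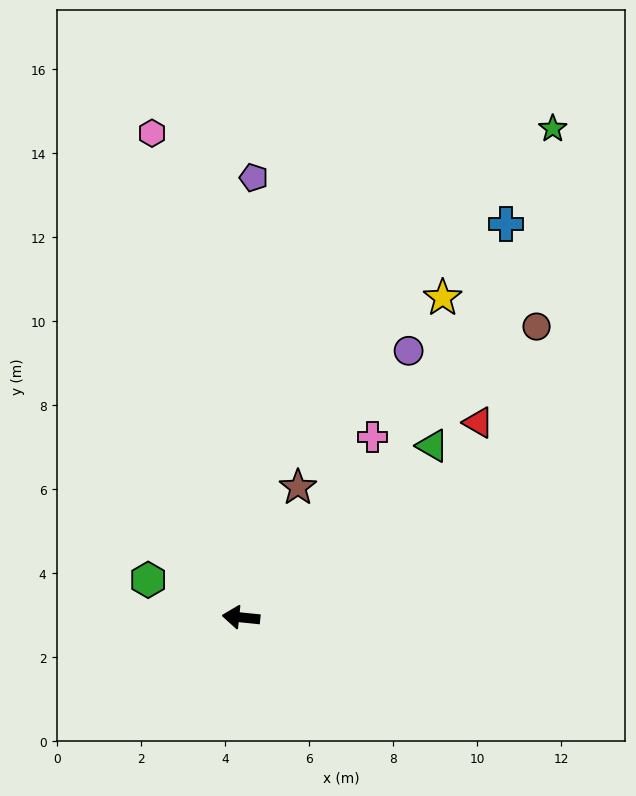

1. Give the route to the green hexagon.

turn right 16°, forward 2.4 m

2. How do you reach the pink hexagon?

turn right 74°, forward 11.7 m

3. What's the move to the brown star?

turn right 108°, forward 3.4 m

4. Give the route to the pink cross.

turn right 120°, forward 5.3 m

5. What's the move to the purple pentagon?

turn right 86°, forward 10.5 m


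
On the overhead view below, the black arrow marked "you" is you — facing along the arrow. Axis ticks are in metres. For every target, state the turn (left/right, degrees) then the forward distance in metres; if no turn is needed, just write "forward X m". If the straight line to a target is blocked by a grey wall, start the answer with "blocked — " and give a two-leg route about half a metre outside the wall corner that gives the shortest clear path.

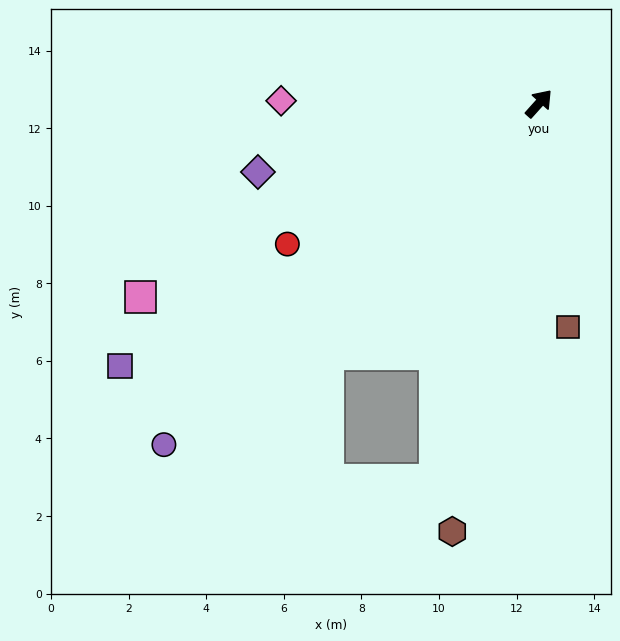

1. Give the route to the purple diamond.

turn left 146°, forward 7.5 m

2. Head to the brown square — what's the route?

turn right 131°, forward 5.8 m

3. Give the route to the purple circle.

turn left 174°, forward 13.1 m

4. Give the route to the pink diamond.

turn left 131°, forward 6.6 m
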